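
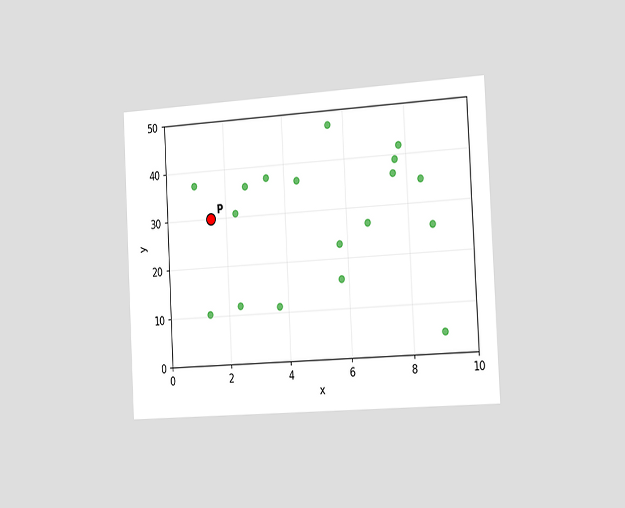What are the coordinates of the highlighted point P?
The chart is tilted about 3° counter-clockwise and viewed slightly from the right. Following the gridlines from P to each axis, P sits at (1.5, 30).

(1.5, 30)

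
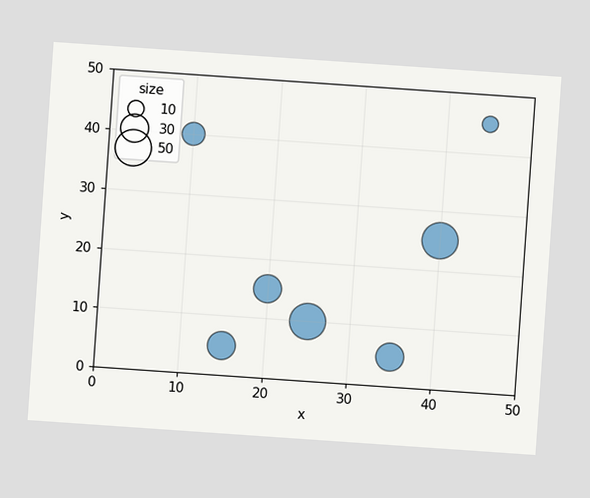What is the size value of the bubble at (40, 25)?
The chart is tilted about 4° clockwise. Matching the bubble at (40, 25) against the size legend gives 50.

50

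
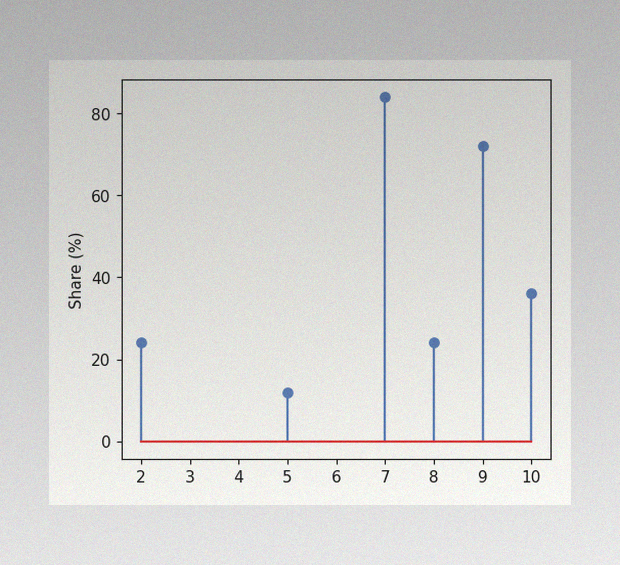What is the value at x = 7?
The image has some photo noise and uneven lighting. The stem at x=7 reaches 84%.

84%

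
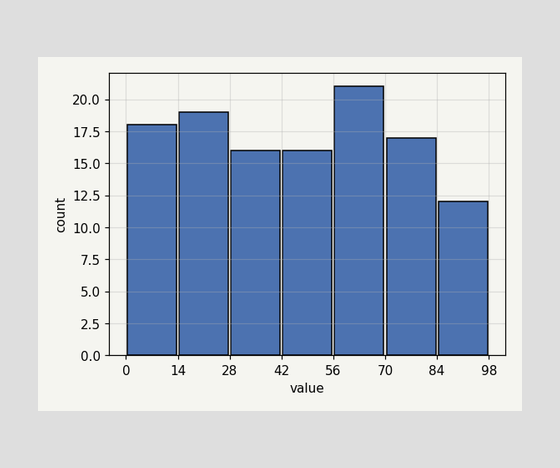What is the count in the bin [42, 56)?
The [42, 56) bin has height 16.

16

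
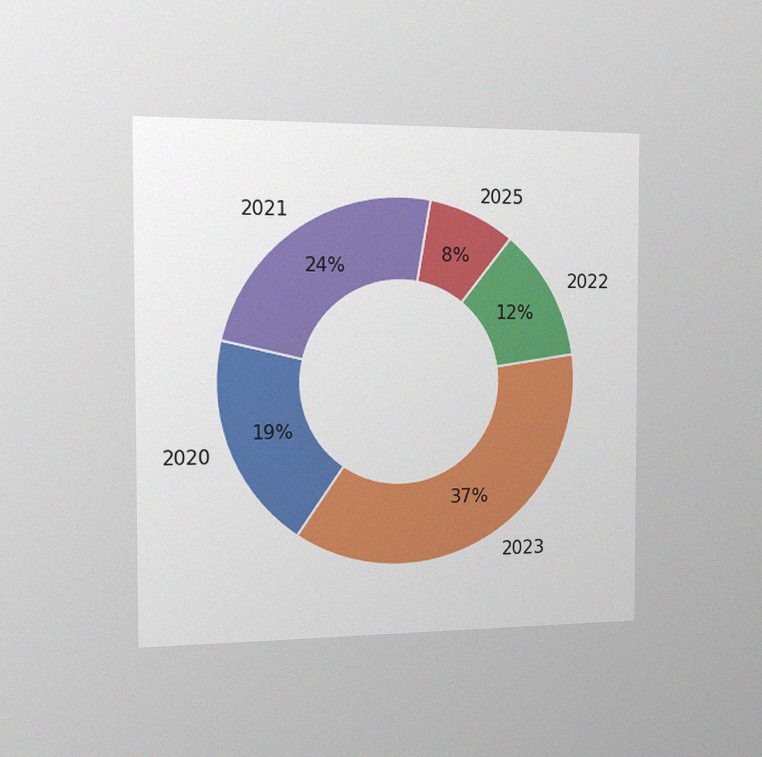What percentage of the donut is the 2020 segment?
The chart is viewed slightly from the left, with some photo noise. The 2020 segment takes up 19% of the ring.

19%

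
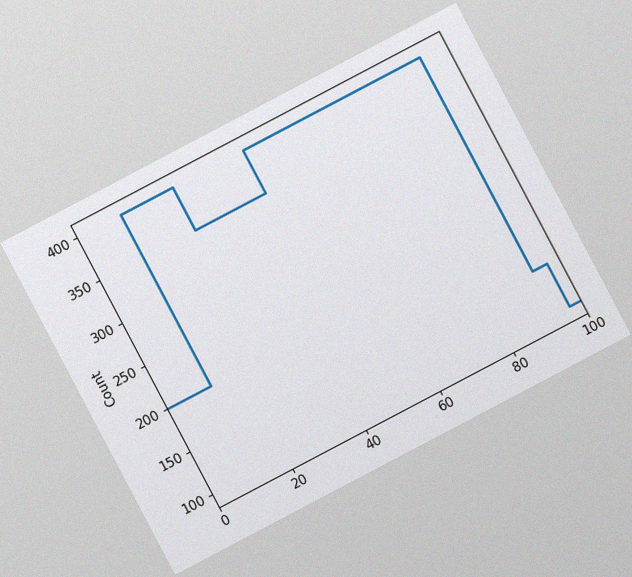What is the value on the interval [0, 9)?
200

The chart is tilted about 28° counter-clockwise, with some photo noise. On [0, 9) the step sits at 200.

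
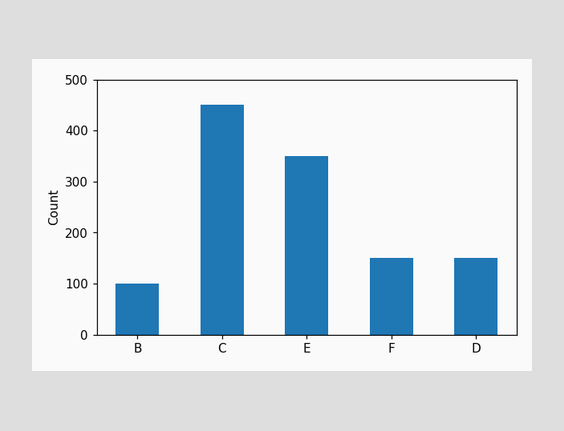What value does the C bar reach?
450

Reading along the chart's y-axis, the C bar reaches 450.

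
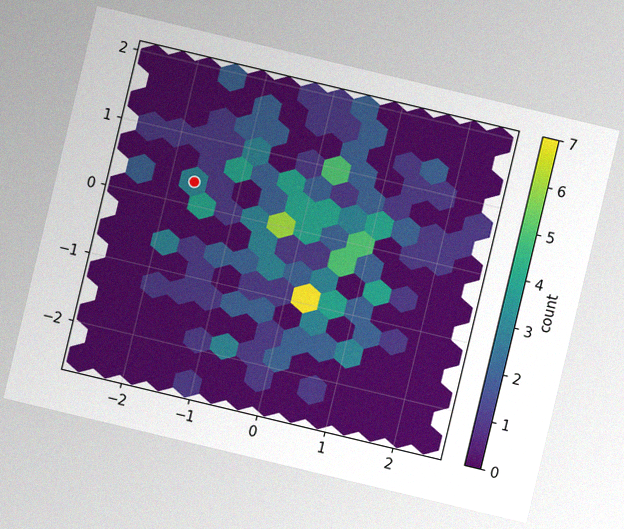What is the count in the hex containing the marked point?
The chart is tilted about 13° clockwise, with some photo noise. The marked hex reads 3 on the colorbar.

3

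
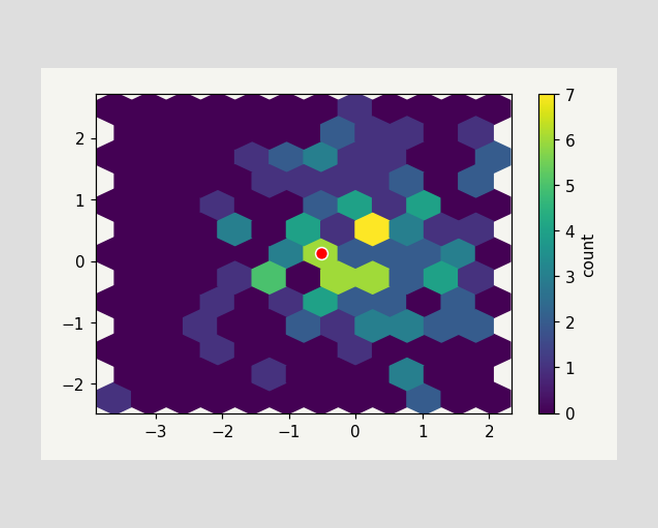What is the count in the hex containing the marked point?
The marked hex reads 6 on the colorbar.

6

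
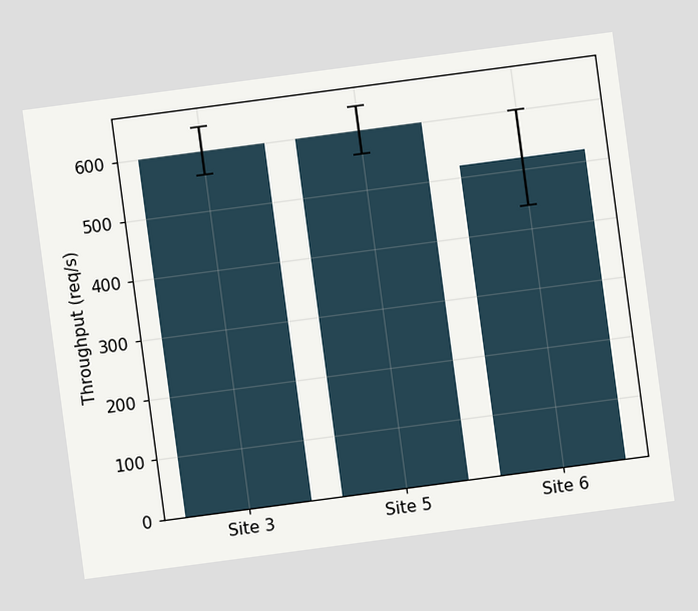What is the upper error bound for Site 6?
600req/s

The chart is tilted about 8° counter-clockwise. The Site 6 bar's upper whisker reaches 600req/s.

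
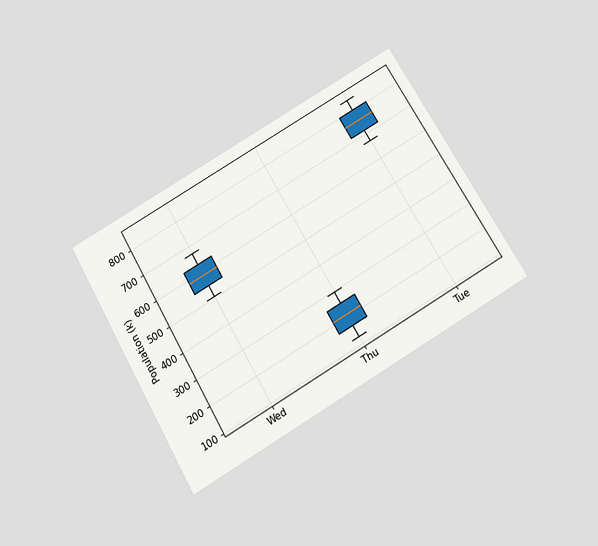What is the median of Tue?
756k

The chart is tilted about 30° counter-clockwise and viewed slightly from below. The median line in the Tue box sits at 756k.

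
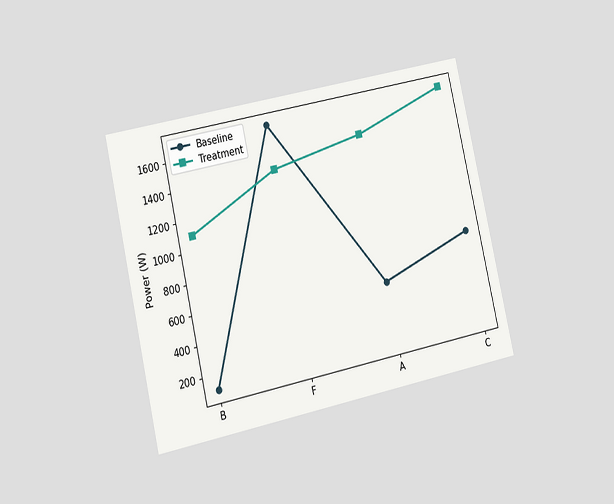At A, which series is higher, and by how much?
The chart is tilted about 13° counter-clockwise and viewed slightly from the left. At A, Treatment sits above the other line by 1000W.

Treatment, by 1000W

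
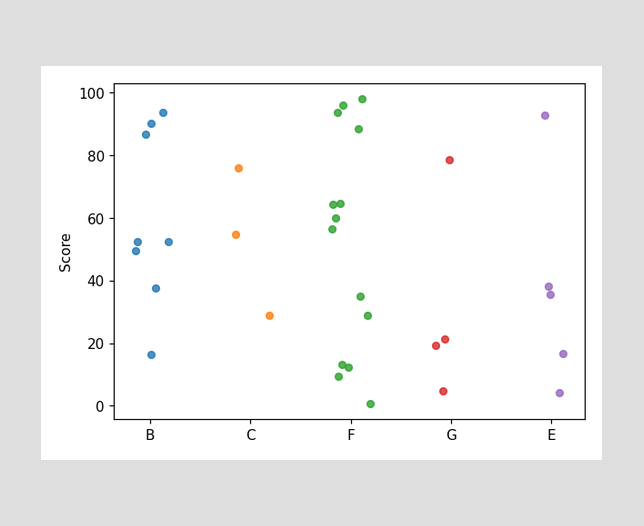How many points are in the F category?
14

Counting the markers in the F column gives 14.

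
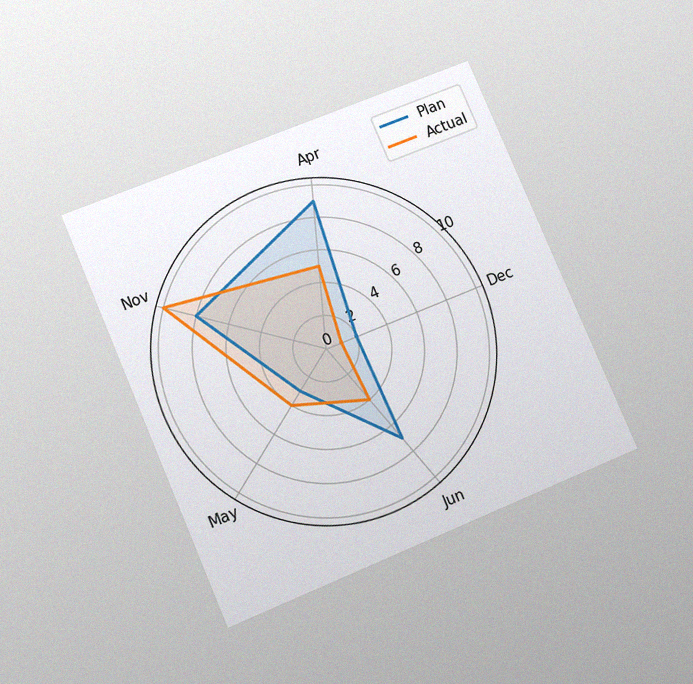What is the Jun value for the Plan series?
7

The chart is tilted about 23° counter-clockwise and viewed slightly from below, with some photo noise. On the Jun axis, Plan reaches 7.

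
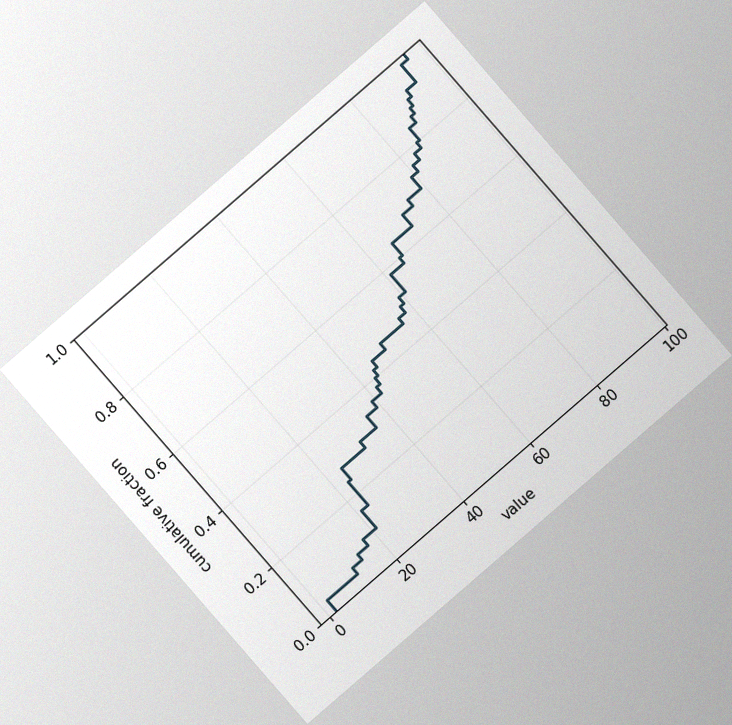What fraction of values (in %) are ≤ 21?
16%

The chart is tilted about 41° counter-clockwise, with some photo noise. At x=21 the ECDF step is at 16%.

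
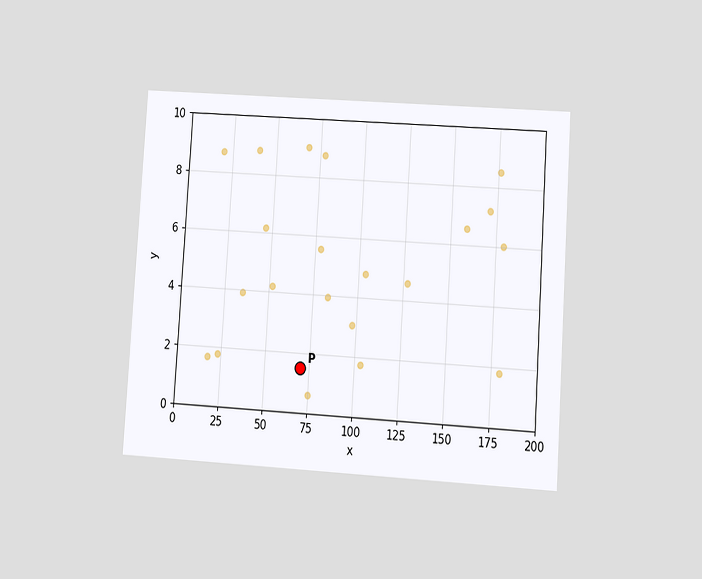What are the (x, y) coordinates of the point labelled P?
(70, 1.5)

The chart is tilted about 4° clockwise and viewed at a slight angle. Following the gridlines from P to each axis, P sits at (70, 1.5).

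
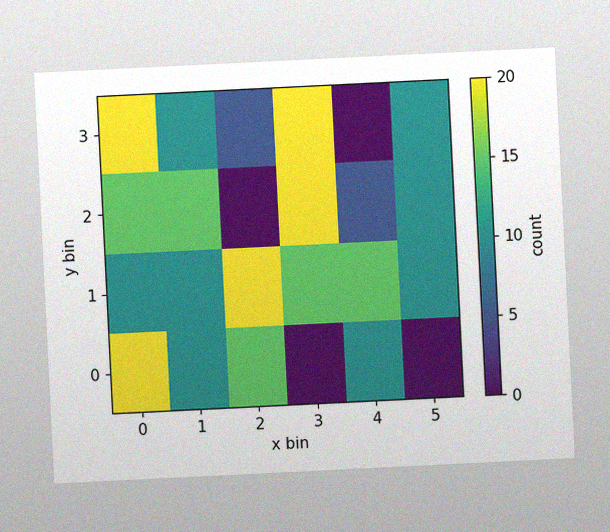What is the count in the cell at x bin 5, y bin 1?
The chart is tilted about 3° counter-clockwise, with some photo noise. Matching the cell (5, 1) against the colorbar gives 10.

10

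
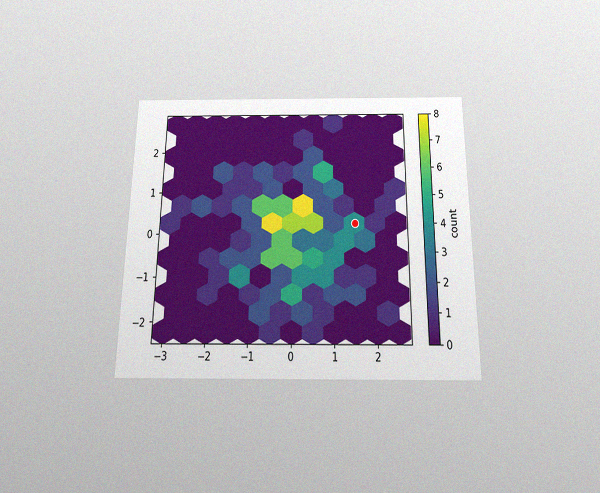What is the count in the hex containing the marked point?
The chart is viewed slightly from below, with some photo noise. The marked hex reads 4 on the colorbar.

4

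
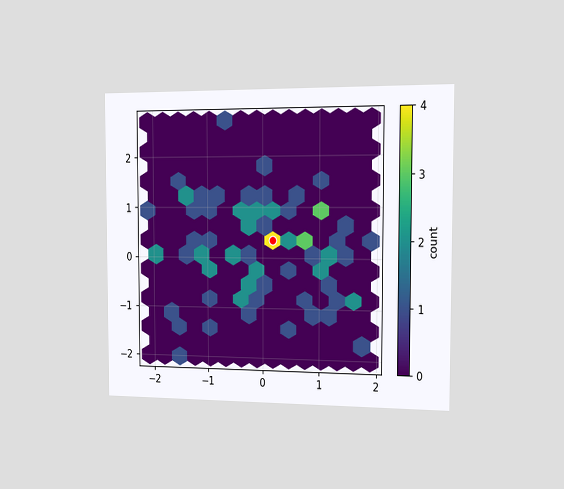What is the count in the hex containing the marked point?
The chart is viewed slightly from the right. The marked hex reads 4 on the colorbar.

4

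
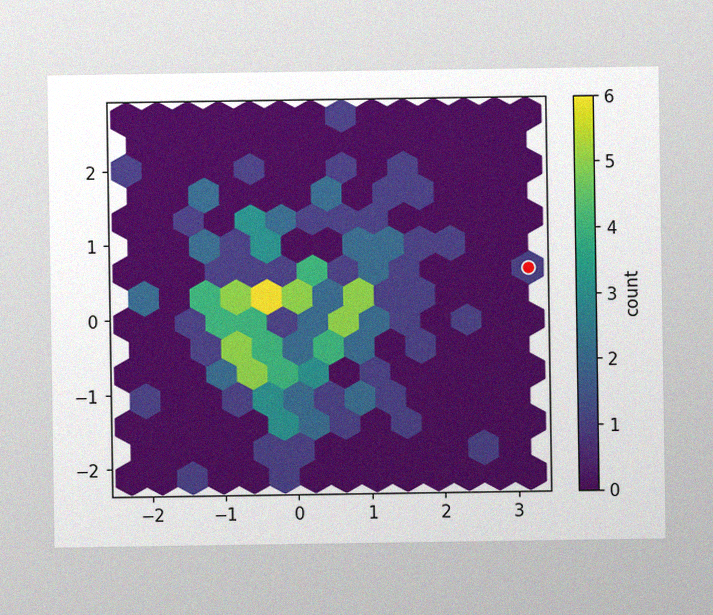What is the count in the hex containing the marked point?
The image has some photo noise and uneven lighting. The marked hex reads 1 on the colorbar.

1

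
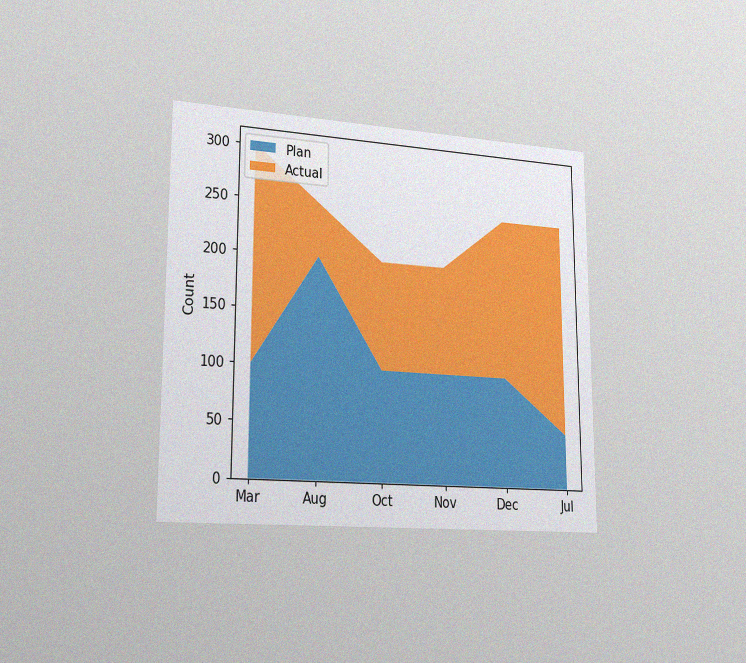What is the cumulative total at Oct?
200

The chart is viewed slightly from the left, with some photo noise. The stacked total at Oct reaches 200.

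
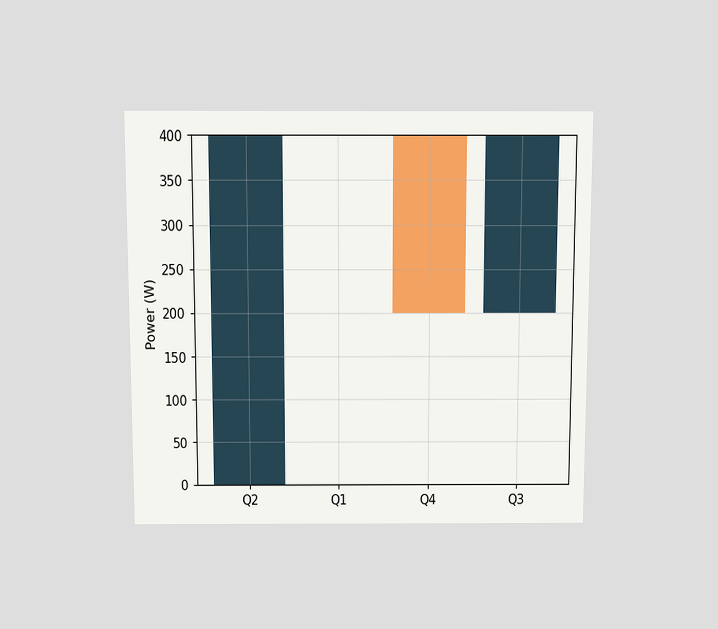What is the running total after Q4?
200W

The chart is viewed slightly from above. After Q4 the running total reaches 200W.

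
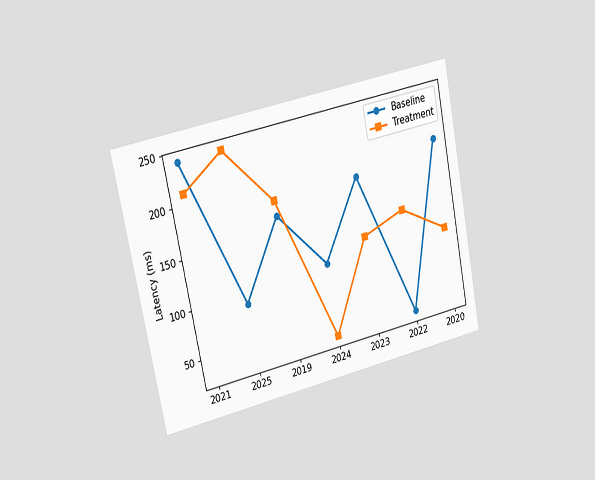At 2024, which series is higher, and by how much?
The chart is tilted about 11° counter-clockwise and viewed slightly from the left. At 2024, Baseline sits above the other line by 75ms.

Baseline, by 75ms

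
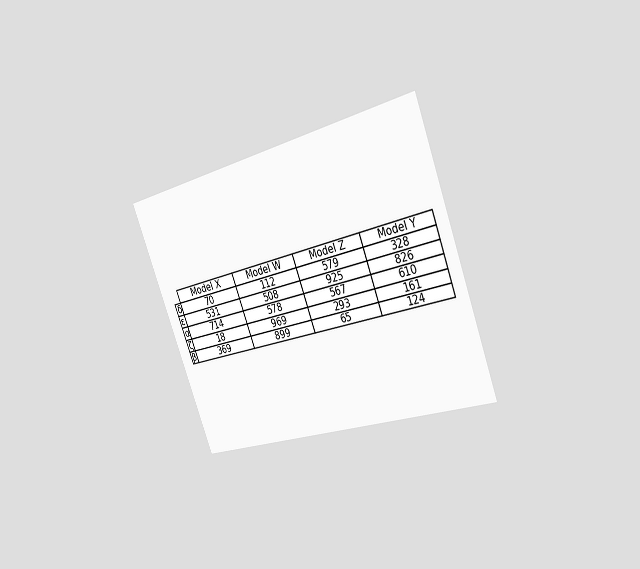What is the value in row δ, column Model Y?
328

The chart is tilted about 21° counter-clockwise and viewed slightly from the right. The (δ, Model Y) cell reads 328.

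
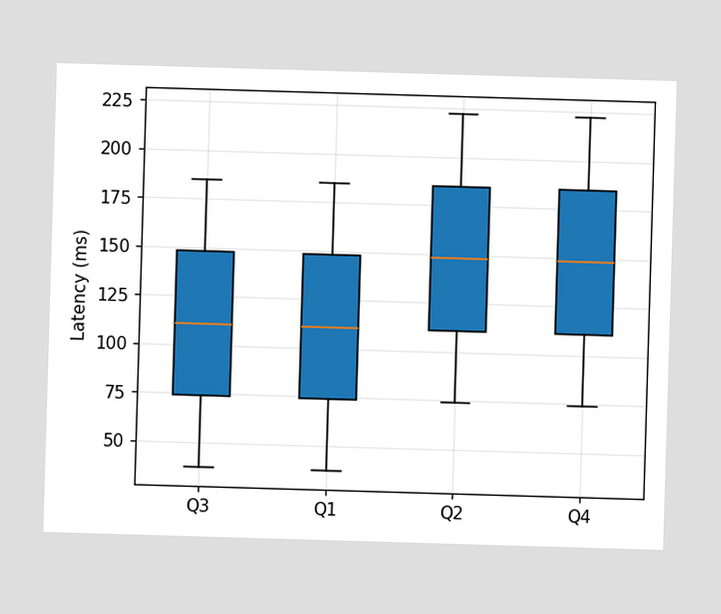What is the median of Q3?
The median line in the Q3 box sits at 111ms.

111ms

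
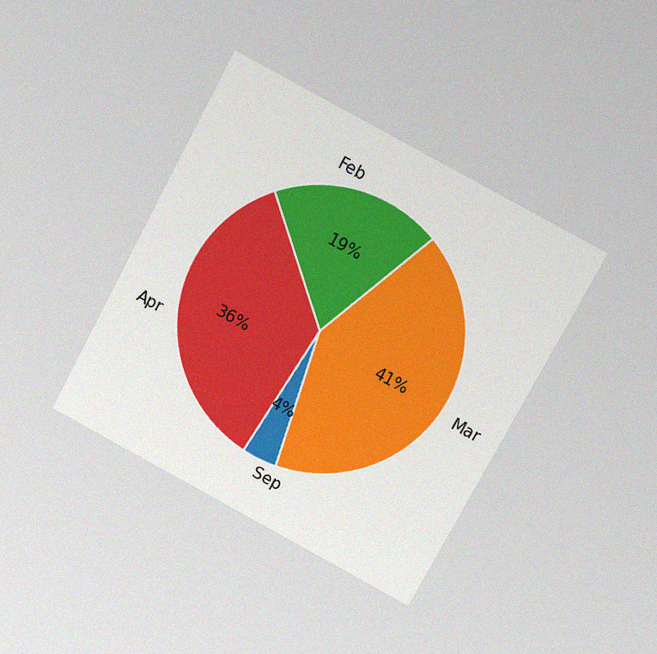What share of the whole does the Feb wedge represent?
The chart is tilted about 28° clockwise and viewed at a slight angle, with some photo noise. The Feb slice takes up 19% of the pie.

19%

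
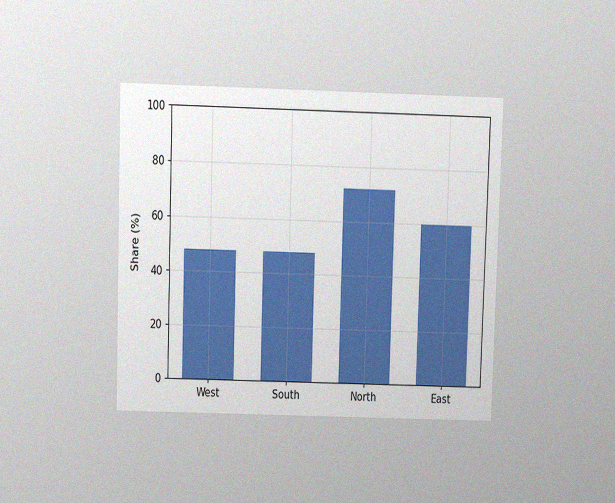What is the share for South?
The chart is viewed slightly from above, with some photo noise. Reading along the chart's y-axis, the South bar reaches 48%.

48%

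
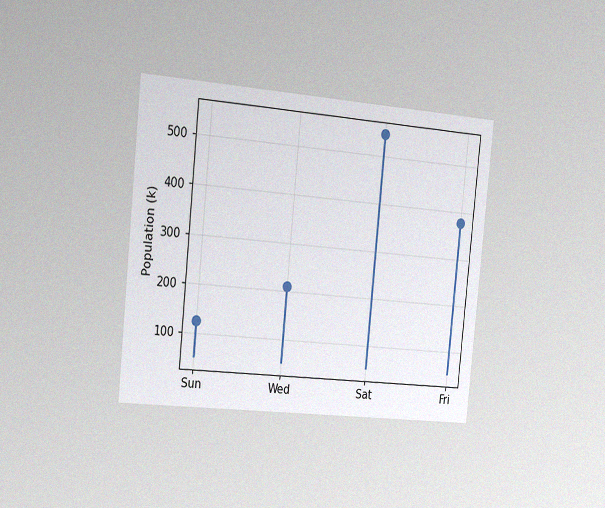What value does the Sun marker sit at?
126k

The chart is tilted about 6° clockwise and viewed slightly from the left, with some photo noise. The Sun marker sits at 126k.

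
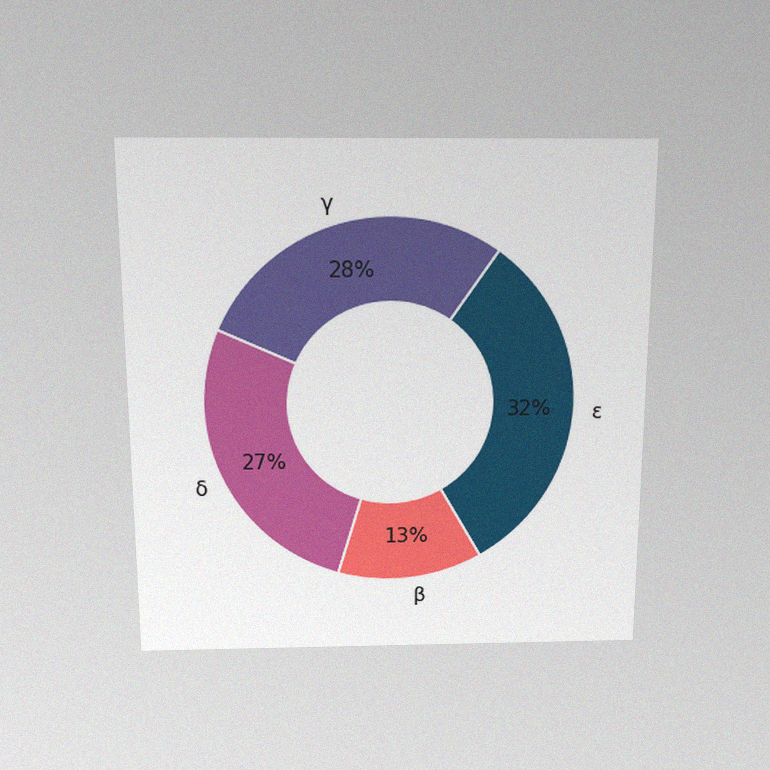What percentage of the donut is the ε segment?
32%

The chart is viewed slightly from above, with some photo noise. The ε segment takes up 32% of the ring.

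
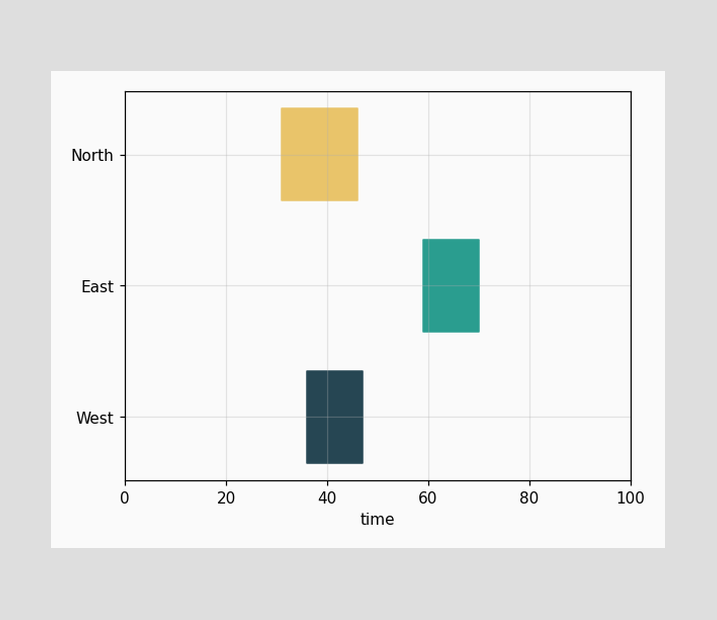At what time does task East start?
59

The East bar begins at t=59.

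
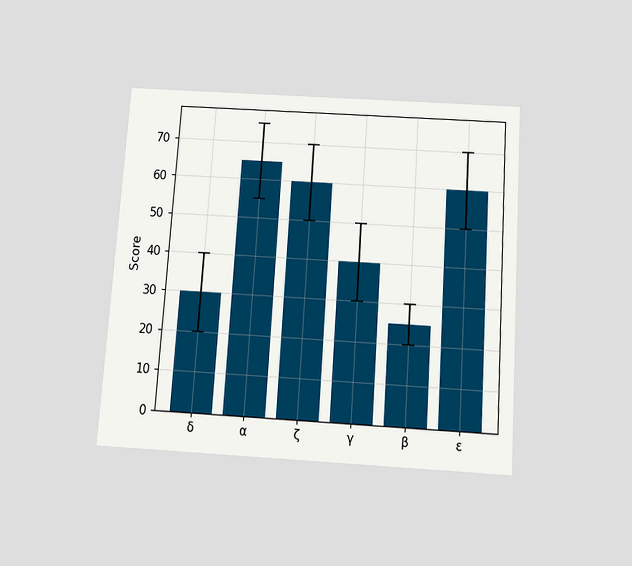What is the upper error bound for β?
The chart is tilted about 4° clockwise and viewed slightly from below. The β bar's upper whisker reaches 30.

30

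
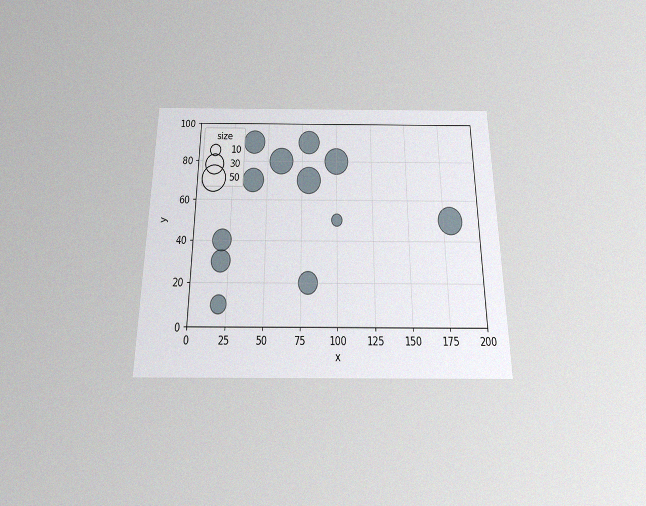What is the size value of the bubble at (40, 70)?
The chart is viewed slightly from below, with some photo noise. Matching the bubble at (40, 70) against the size legend gives 40.

40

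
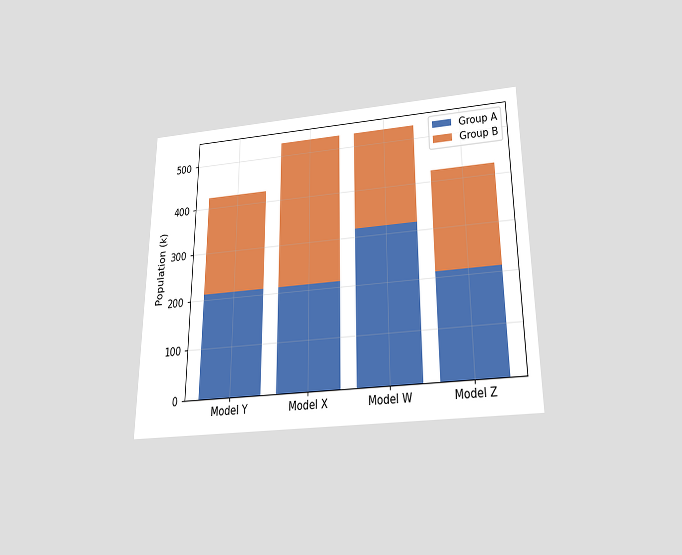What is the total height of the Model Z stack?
The chart is viewed slightly from below. The Model Z stack's top reaches 424k on the y-axis.

424k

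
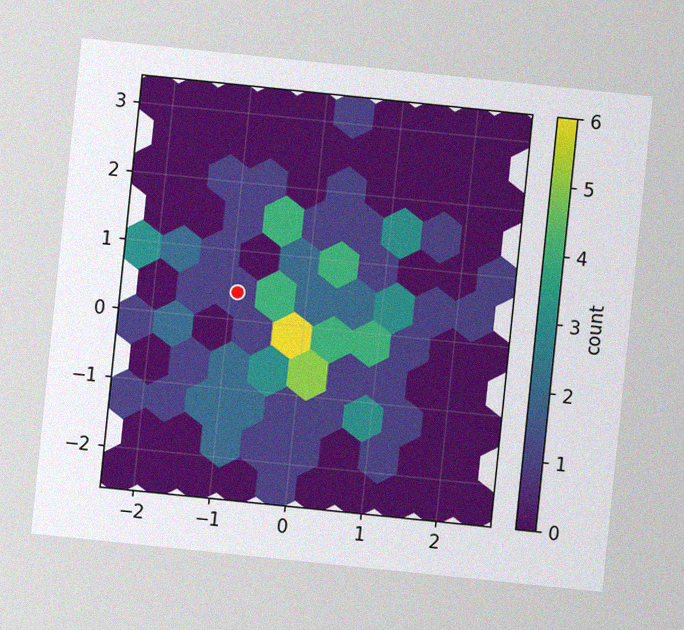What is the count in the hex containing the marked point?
1

The chart is tilted about 6° clockwise, with some photo noise. The marked hex reads 1 on the colorbar.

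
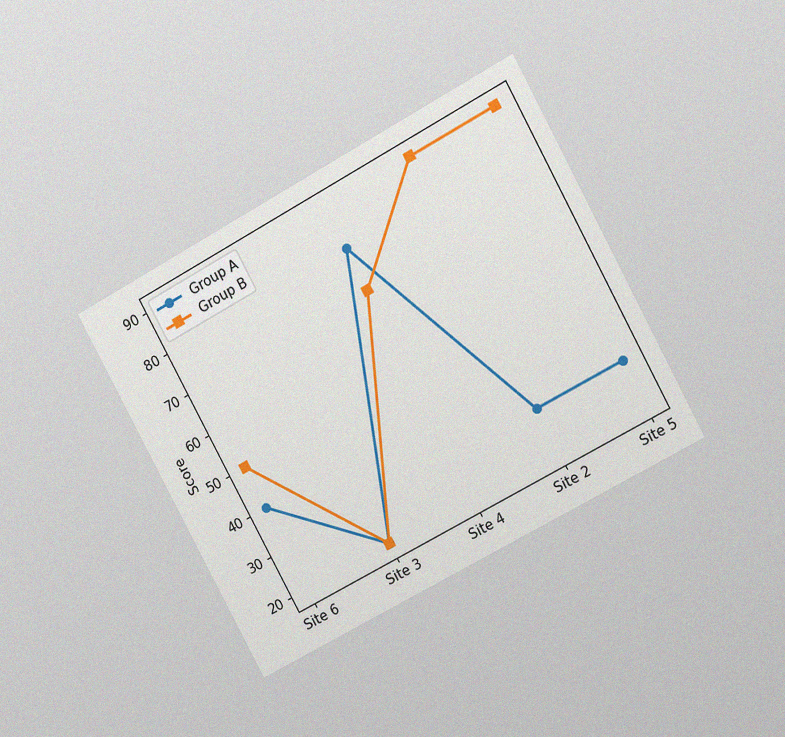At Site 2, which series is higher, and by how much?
The chart is tilted about 28° counter-clockwise and viewed at a slight angle, with some photo noise. At Site 2, Group B sits above the other line by 60.

Group B, by 60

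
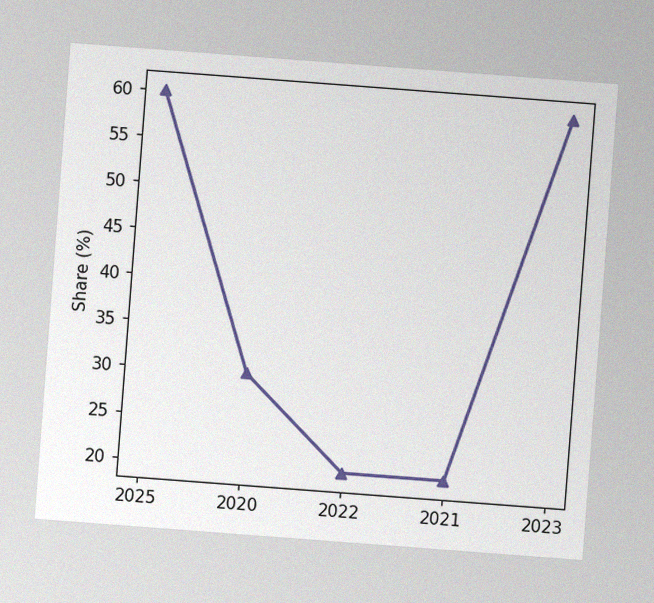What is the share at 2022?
The chart is tilted about 4° clockwise, with some photo noise. At 2022, the line is at 20%.

20%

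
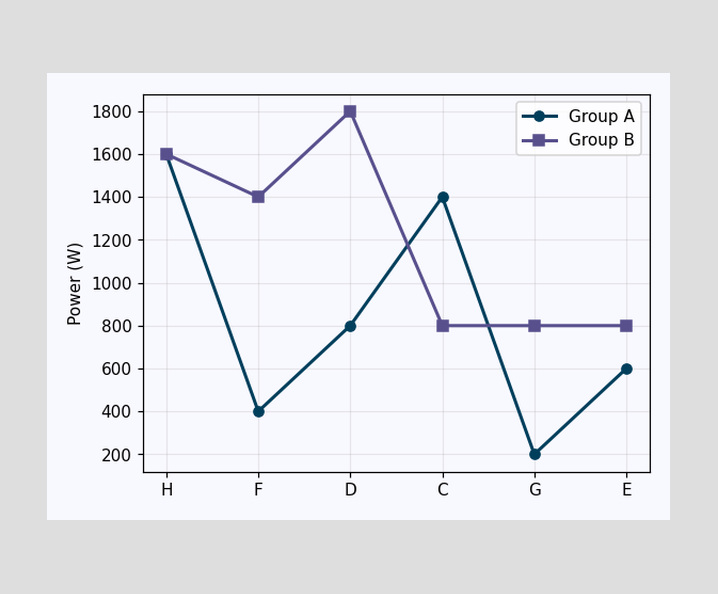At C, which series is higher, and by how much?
Group A, by 600W

At C, Group A sits above the other line by 600W.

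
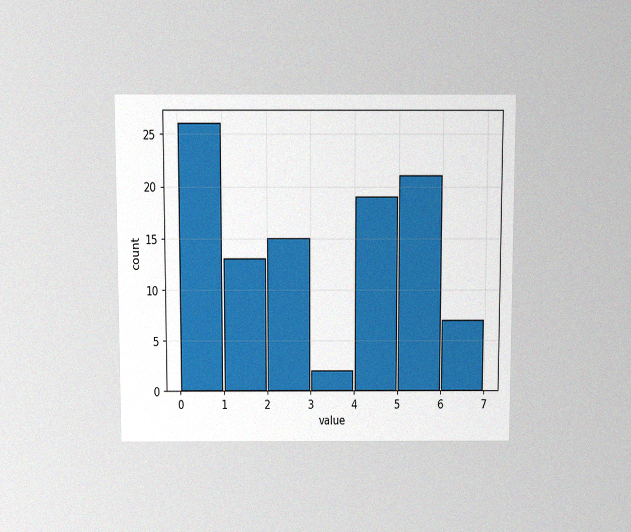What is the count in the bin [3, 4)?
2

The chart is viewed slightly from above, with some photo noise. The [3, 4) bin has height 2.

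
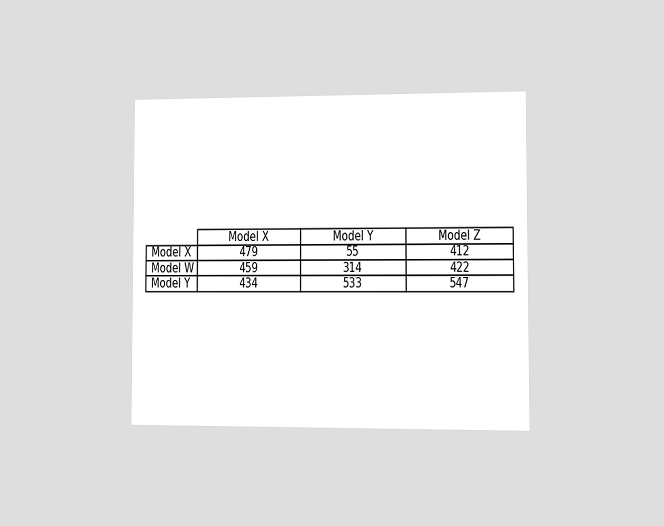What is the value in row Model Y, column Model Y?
The chart is viewed at a slight angle. The (Model Y, Model Y) cell reads 533.

533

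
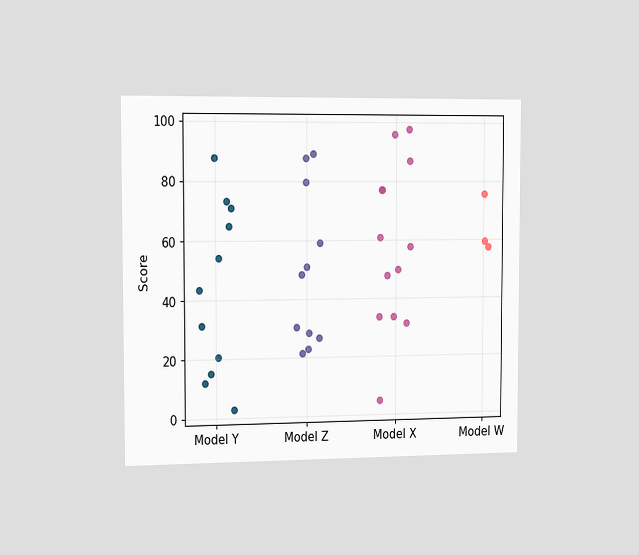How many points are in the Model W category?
3

The chart is viewed slightly from the left. Counting the markers in the Model W column gives 3.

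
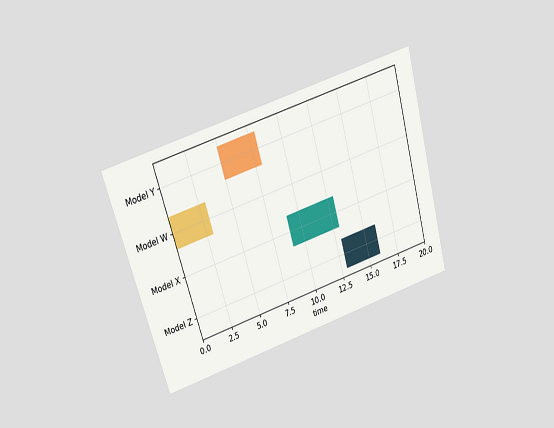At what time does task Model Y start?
The chart is tilted about 16° counter-clockwise and viewed at a slight angle. The Model Y bar begins at t=5.

5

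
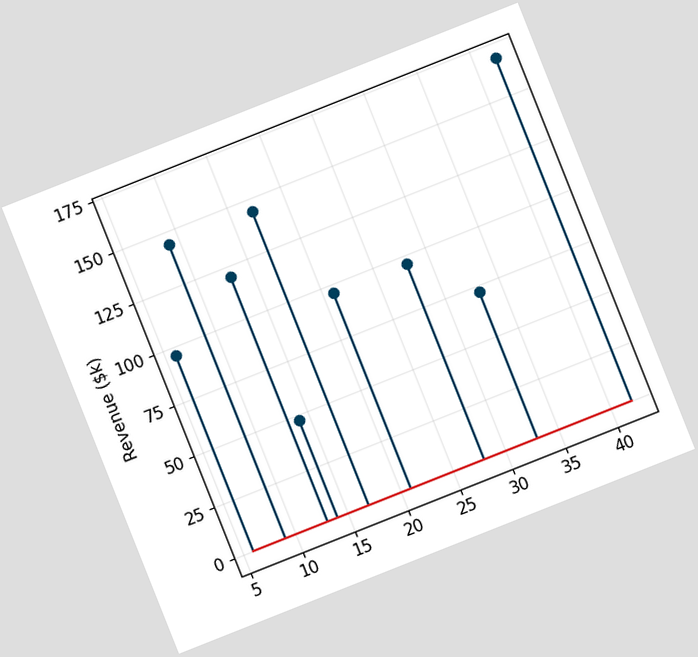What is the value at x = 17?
The chart is tilted about 22° counter-clockwise. The stem at x=17 reaches $144k.

$144k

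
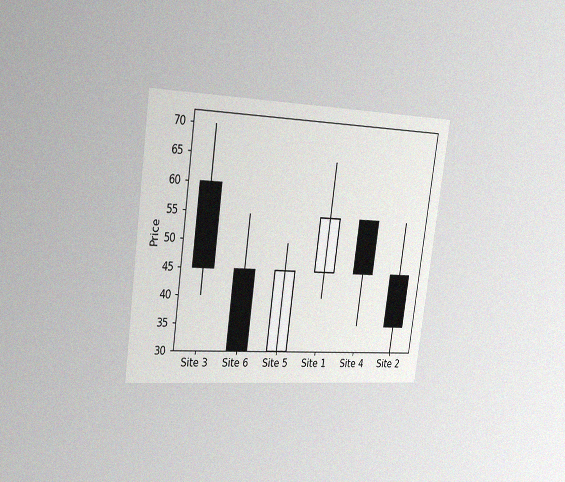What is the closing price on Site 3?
The chart is tilted about 8° clockwise and viewed slightly from the left, with some photo noise. The Site 3 candle closes at 45.

45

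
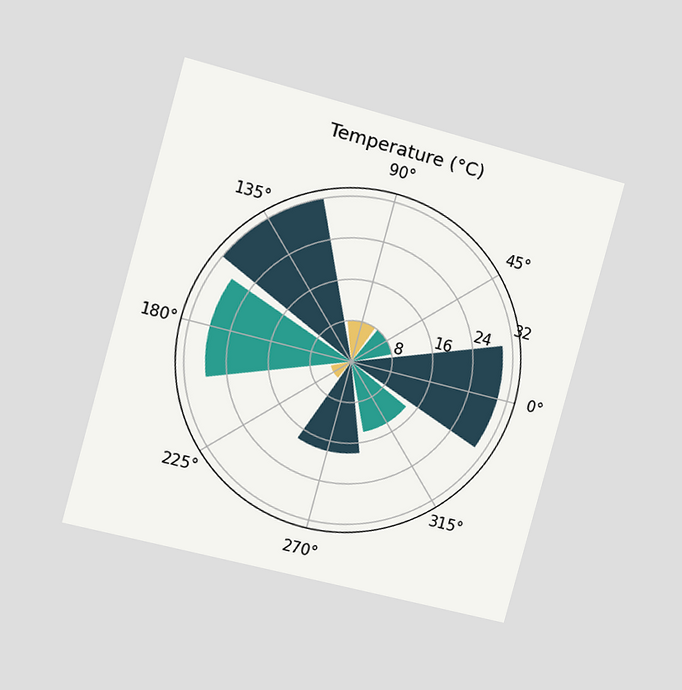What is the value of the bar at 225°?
The chart is tilted about 15° clockwise and viewed slightly from the left. The bar at 225° reaches 4°C on the radial axis.

4°C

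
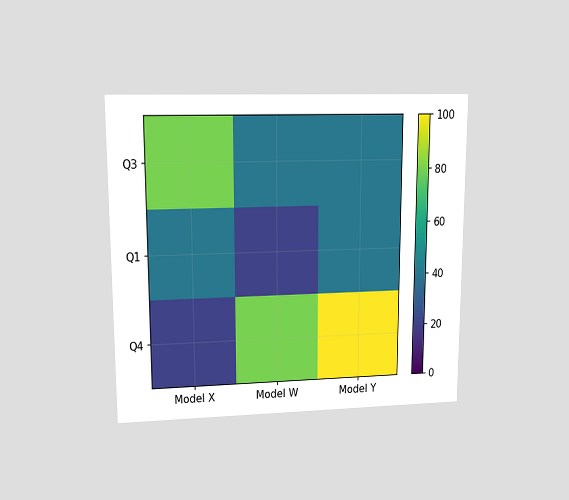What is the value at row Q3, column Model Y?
The chart is viewed at a slight angle. Matching cell (Q3, Model Y) against the colorbar gives 40.

40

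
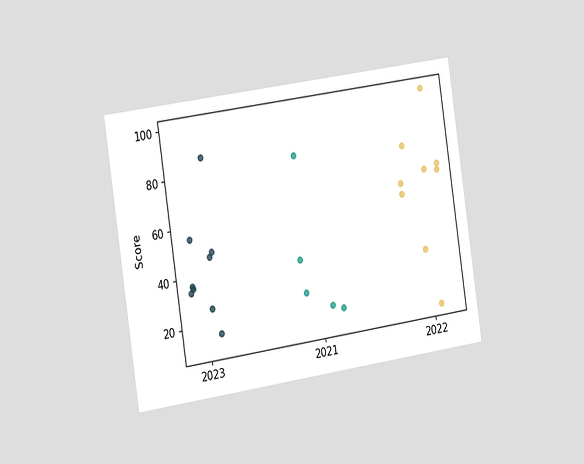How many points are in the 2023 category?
9

The chart is tilted about 9° counter-clockwise and viewed slightly from the left. Counting the markers in the 2023 column gives 9.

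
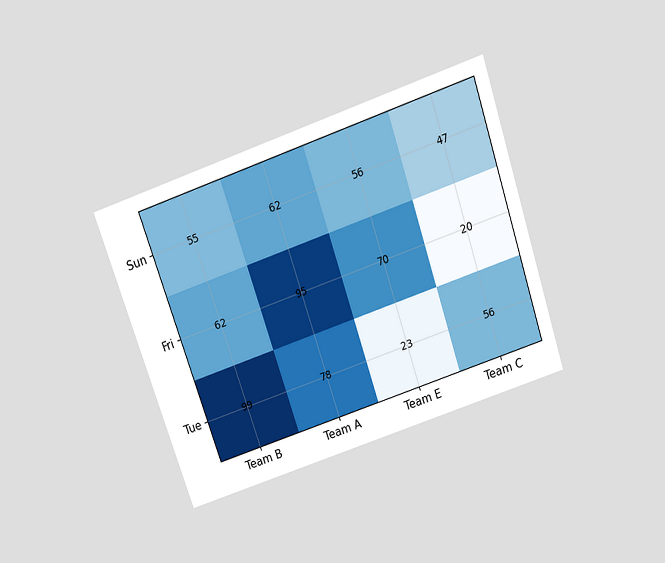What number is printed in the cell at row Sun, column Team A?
62

The chart is tilted about 19° counter-clockwise and viewed slightly from above. The (Sun, Team A) cell reads 62.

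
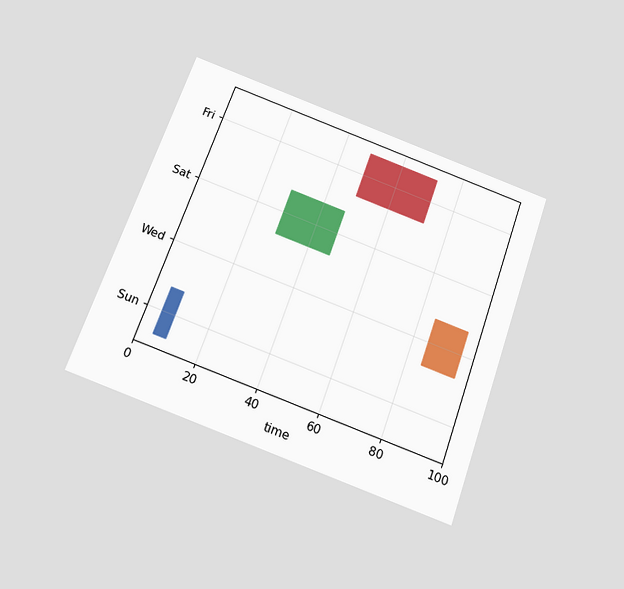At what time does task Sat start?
The chart is tilted about 19° clockwise and viewed slightly from below. The Sat bar begins at t=29.

29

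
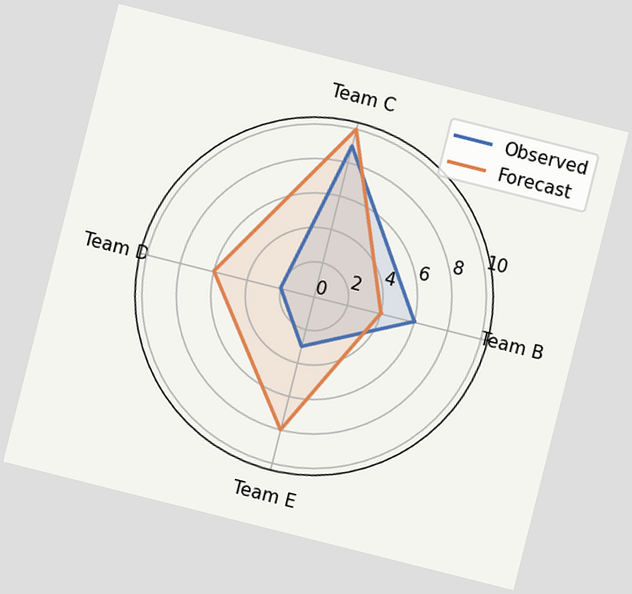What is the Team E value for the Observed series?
The chart is tilted about 14° clockwise. On the Team E axis, Observed reaches 3.

3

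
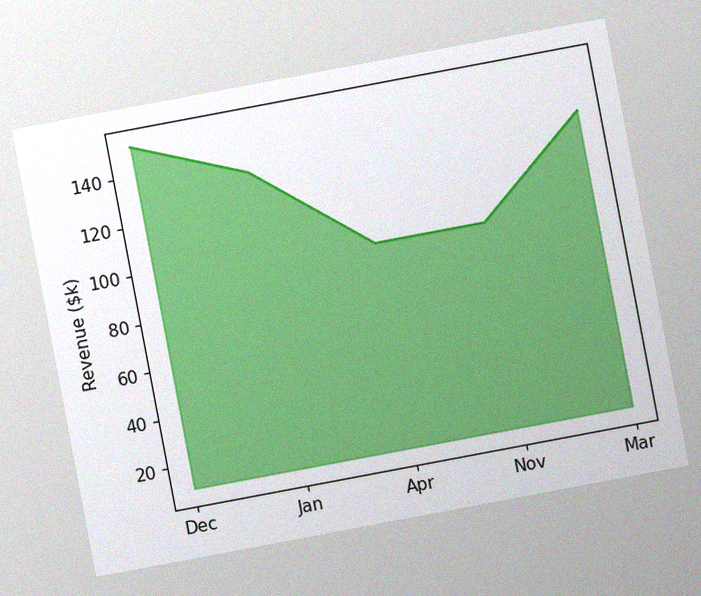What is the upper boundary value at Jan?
$133k

The chart is tilted about 11° counter-clockwise, with some photo noise. At Jan the upper boundary is at $133k.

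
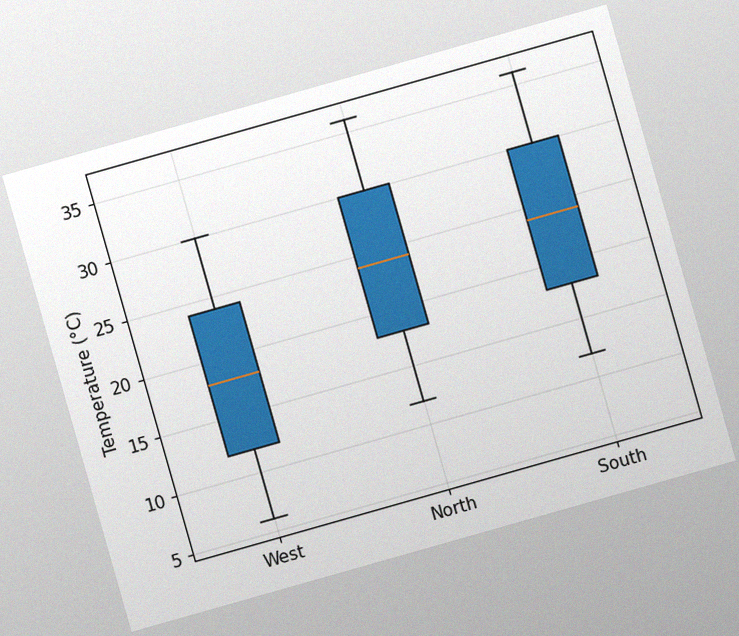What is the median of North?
The chart is tilted about 16° counter-clockwise, with some photo noise. The median line in the North box sits at 24°C.

24°C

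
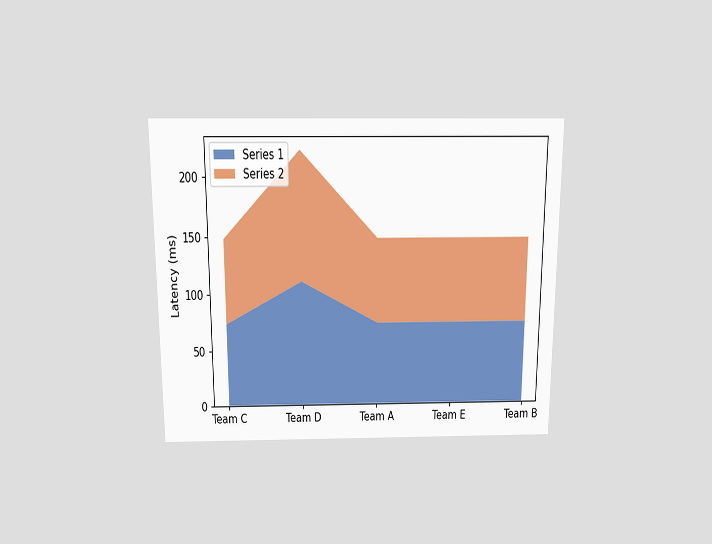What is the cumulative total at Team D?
The chart is viewed slightly from above. The stacked total at Team D reaches 222ms.

222ms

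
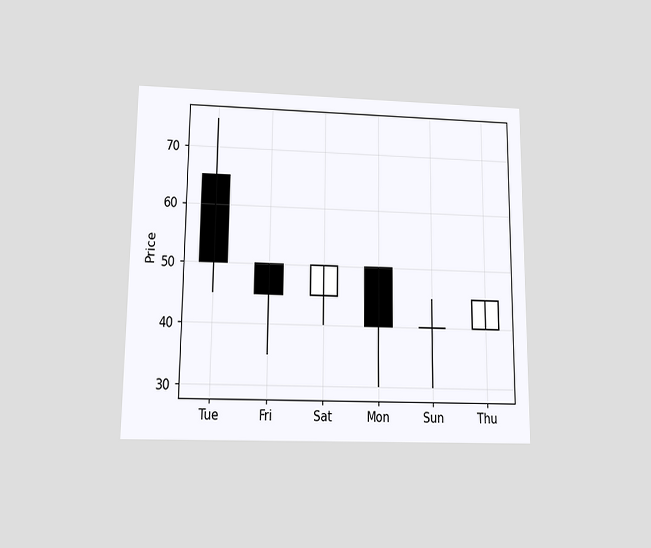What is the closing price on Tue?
The chart is viewed slightly from below. The Tue candle closes at 50.

50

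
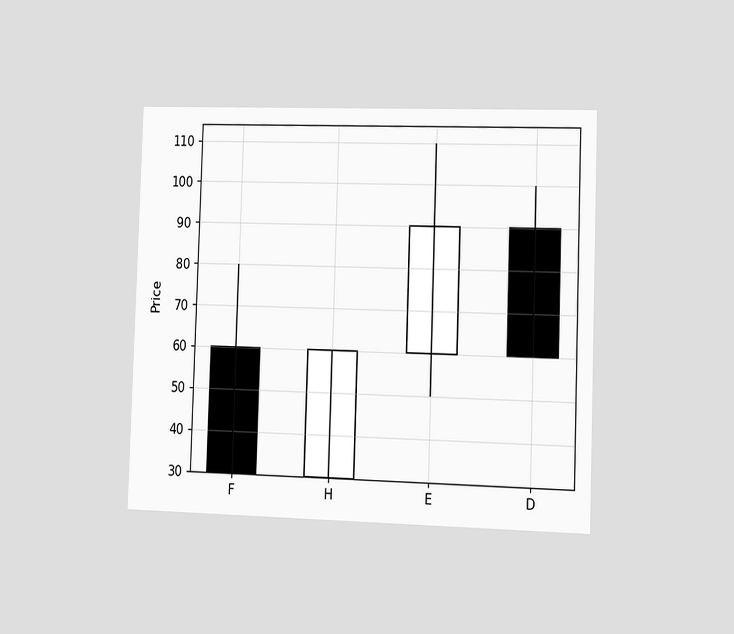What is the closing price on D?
The chart is viewed slightly from the right. The D candle closes at 60.

60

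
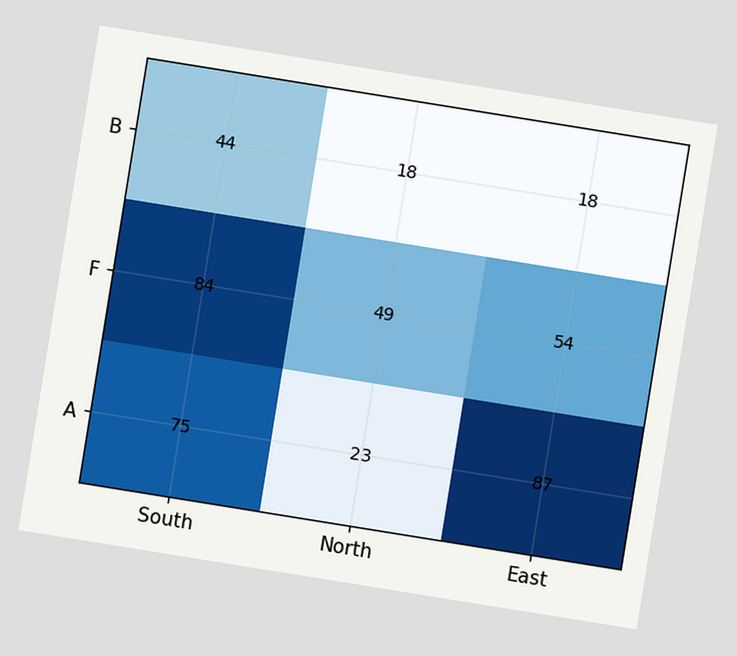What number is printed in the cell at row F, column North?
The chart is tilted about 9° clockwise. The (F, North) cell reads 49.

49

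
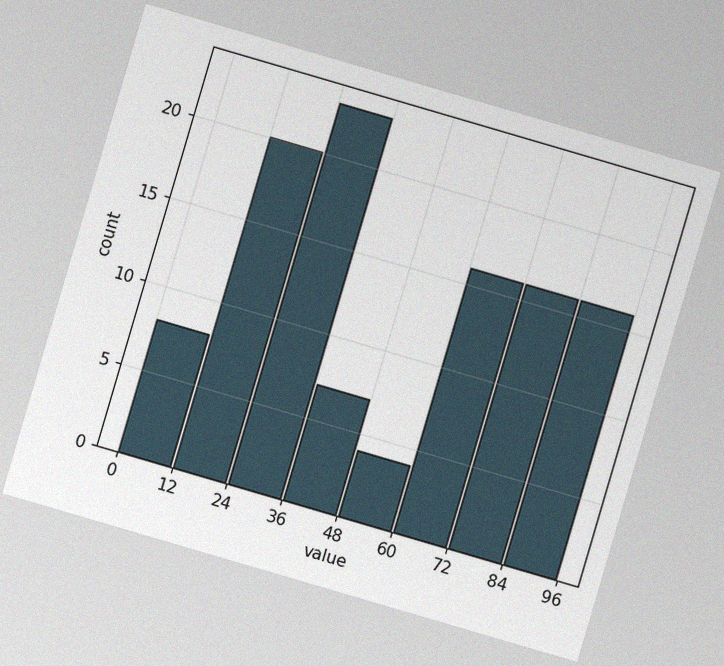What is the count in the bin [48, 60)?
4

The chart is tilted about 16° clockwise, with some photo noise. The [48, 60) bin has height 4.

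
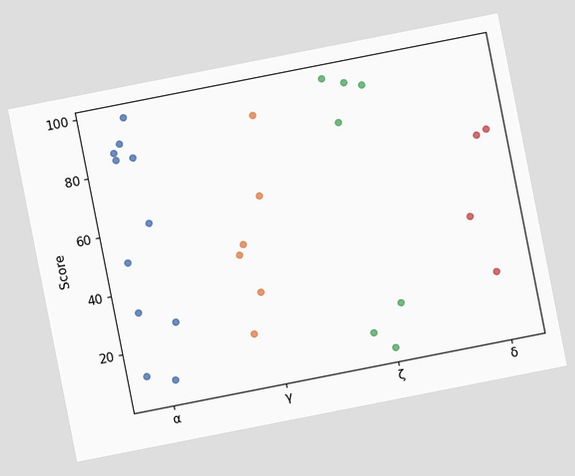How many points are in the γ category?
6

The chart is tilted about 11° counter-clockwise. Counting the markers in the γ column gives 6.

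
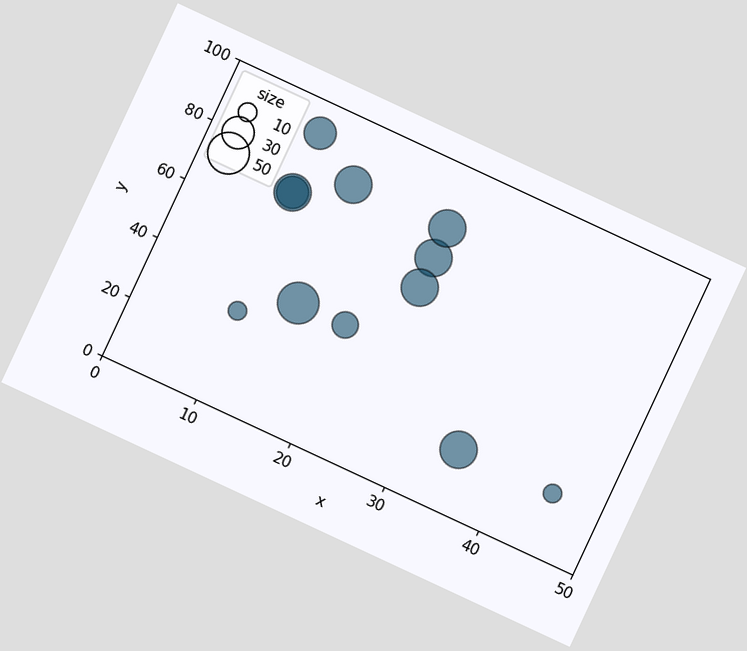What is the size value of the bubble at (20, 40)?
The chart is tilted about 25° clockwise. Matching the bubble at (20, 40) against the size legend gives 20.

20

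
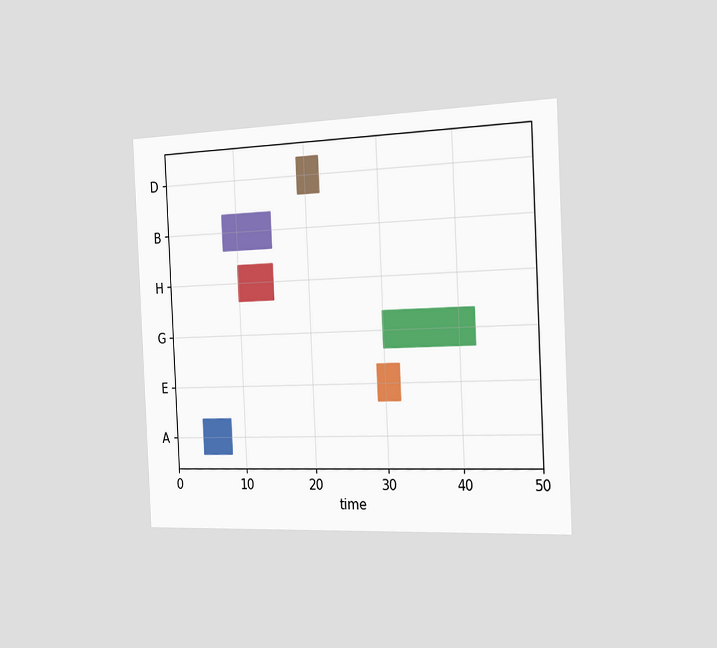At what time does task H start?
The chart is tilted about 3° counter-clockwise and viewed slightly from the right. The H bar begins at t=10.

10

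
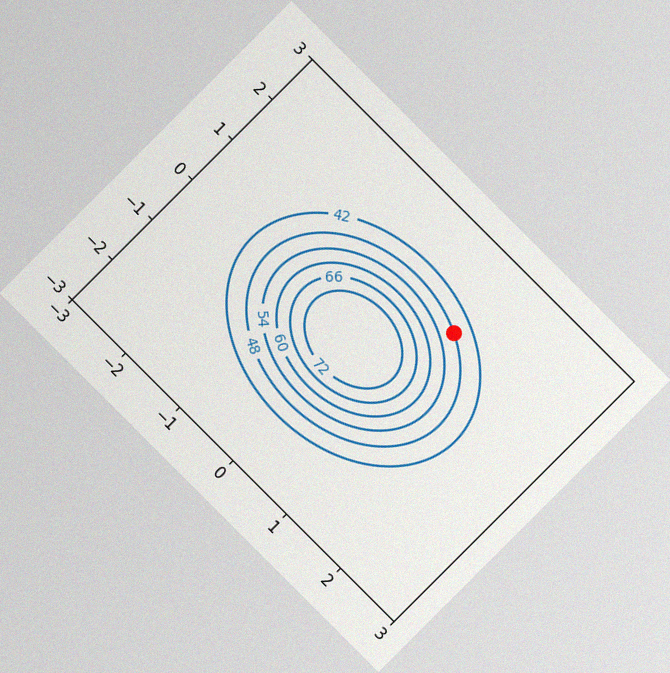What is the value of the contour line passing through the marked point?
48

The chart is tilted about 45° clockwise, with some photo noise. The marked point sits on the contour labelled 48.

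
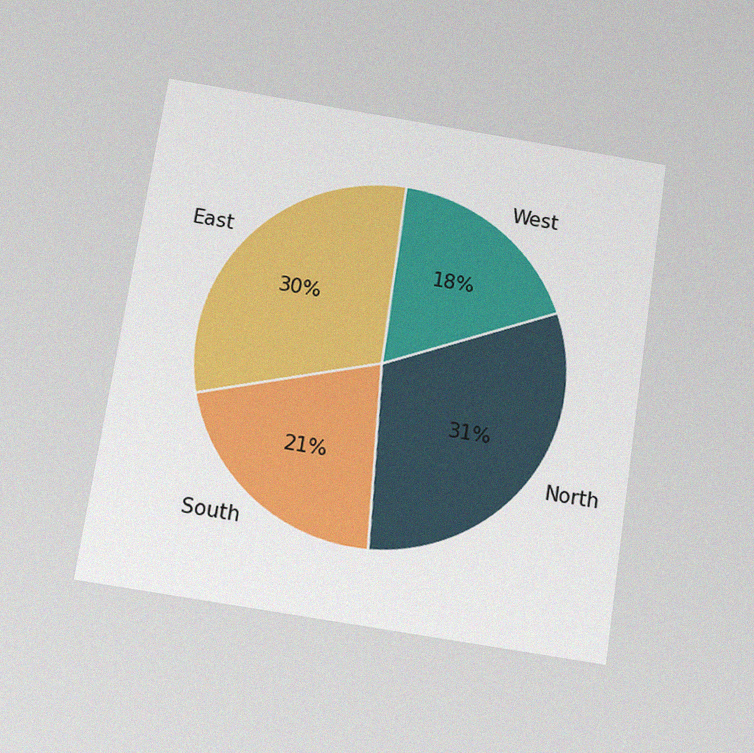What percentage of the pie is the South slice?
The chart is tilted about 9° clockwise and viewed slightly from below, with some photo noise. The South slice takes up 21% of the pie.

21%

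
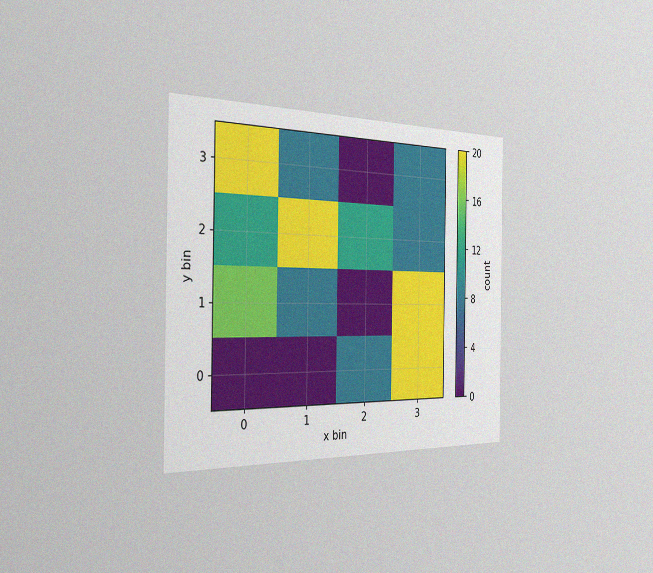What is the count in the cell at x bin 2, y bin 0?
The chart is viewed slightly from the left, with some photo noise. Matching the cell (2, 0) against the colorbar gives 8.

8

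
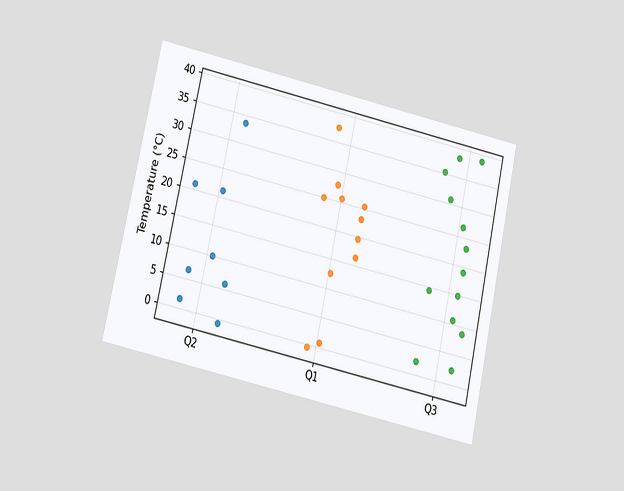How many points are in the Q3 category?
13

The chart is tilted about 12° clockwise and viewed at a slight angle. Counting the markers in the Q3 column gives 13.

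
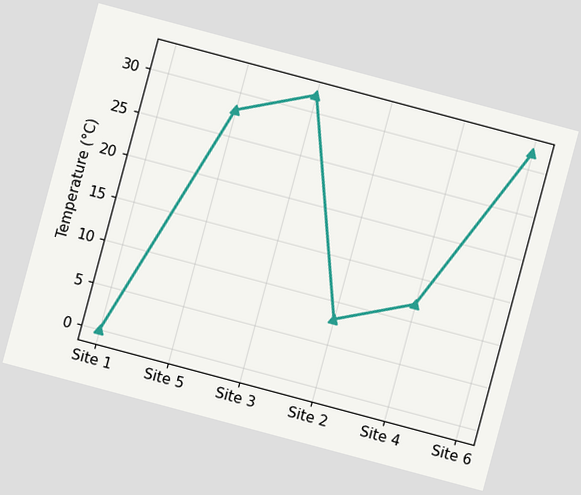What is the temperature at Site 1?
The chart is tilted about 15° clockwise. At Site 1, the line is at 0°C.

0°C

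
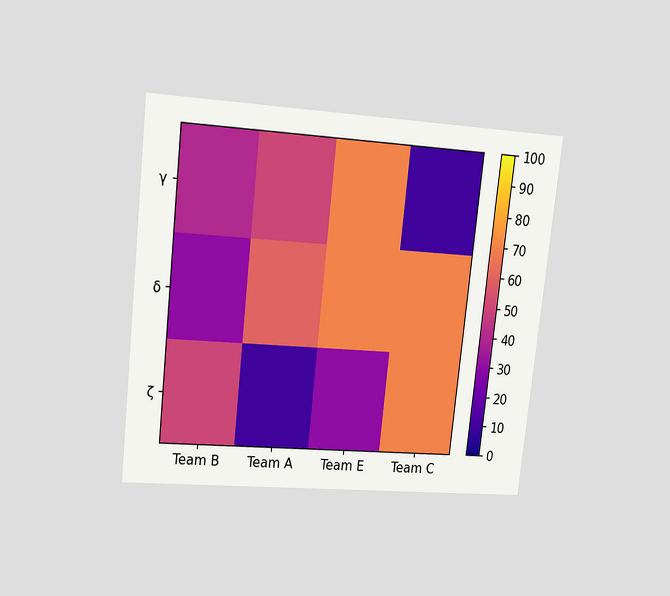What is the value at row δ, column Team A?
60

The chart is tilted about 6° clockwise and viewed at a slight angle. Matching cell (δ, Team A) against the colorbar gives 60.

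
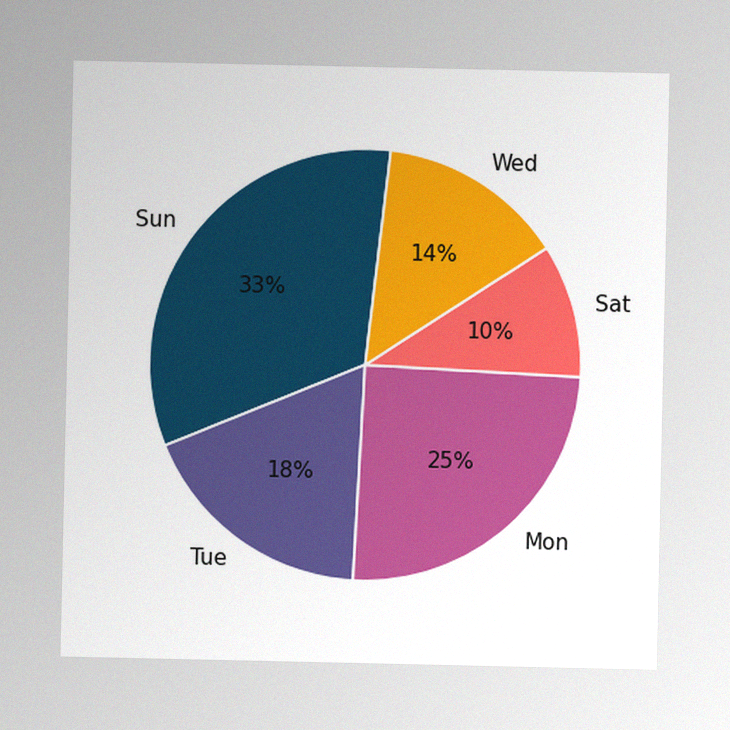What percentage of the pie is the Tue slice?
The image has some photo noise and uneven lighting. The Tue slice takes up 18% of the pie.

18%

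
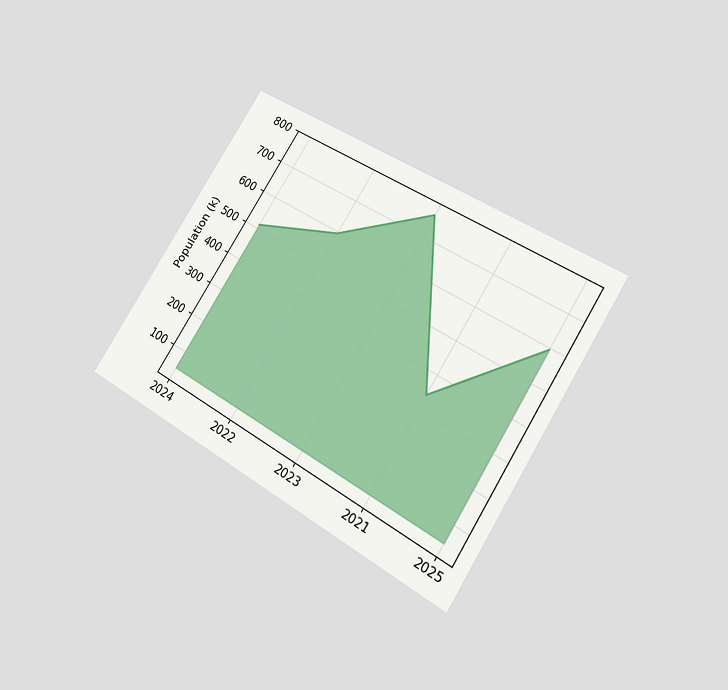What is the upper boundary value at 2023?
765k

The chart is tilted about 32° clockwise and viewed at a slight angle. At 2023 the upper boundary is at 765k.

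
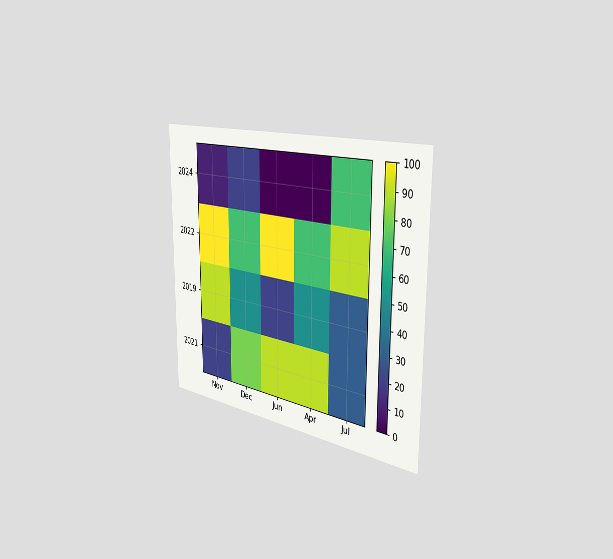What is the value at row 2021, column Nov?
20

The chart is viewed slightly from the right. Matching cell (2021, Nov) against the colorbar gives 20.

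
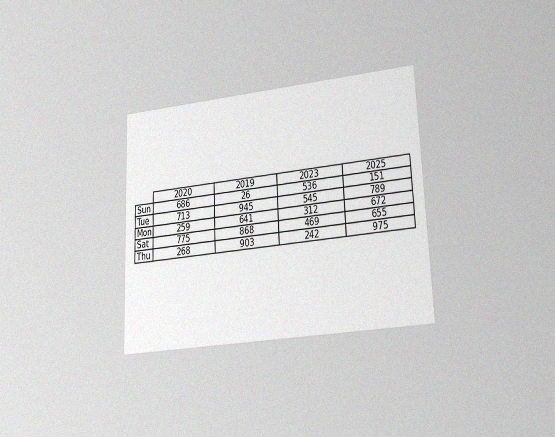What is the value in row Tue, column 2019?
The chart is tilted about 2° counter-clockwise and viewed at a slight angle, with some photo noise. The (Tue, 2019) cell reads 945.

945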